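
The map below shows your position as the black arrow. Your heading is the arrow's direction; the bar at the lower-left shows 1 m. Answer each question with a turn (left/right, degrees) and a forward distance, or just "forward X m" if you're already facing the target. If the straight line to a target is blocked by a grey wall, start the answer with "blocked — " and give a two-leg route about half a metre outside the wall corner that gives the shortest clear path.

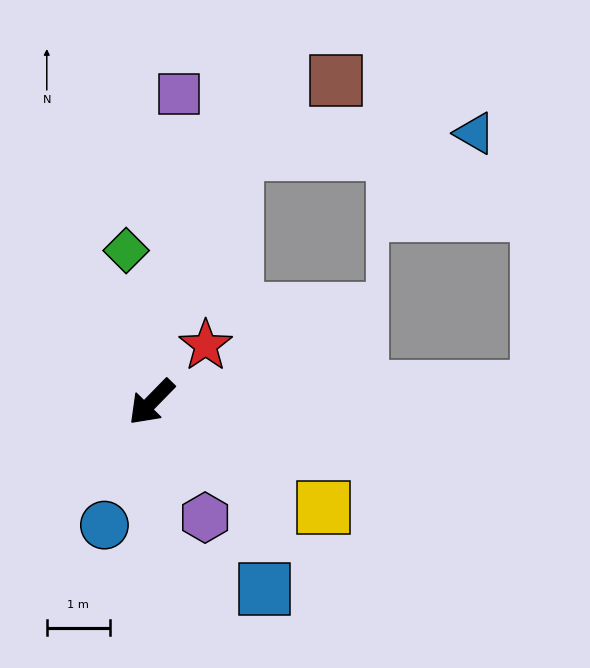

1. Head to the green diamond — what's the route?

turn right 126°, forward 2.4 m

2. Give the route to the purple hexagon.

turn left 69°, forward 2.0 m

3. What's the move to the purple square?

turn right 141°, forward 4.9 m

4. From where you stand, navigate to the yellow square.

turn left 103°, forward 3.2 m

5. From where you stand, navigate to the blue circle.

turn left 23°, forward 2.1 m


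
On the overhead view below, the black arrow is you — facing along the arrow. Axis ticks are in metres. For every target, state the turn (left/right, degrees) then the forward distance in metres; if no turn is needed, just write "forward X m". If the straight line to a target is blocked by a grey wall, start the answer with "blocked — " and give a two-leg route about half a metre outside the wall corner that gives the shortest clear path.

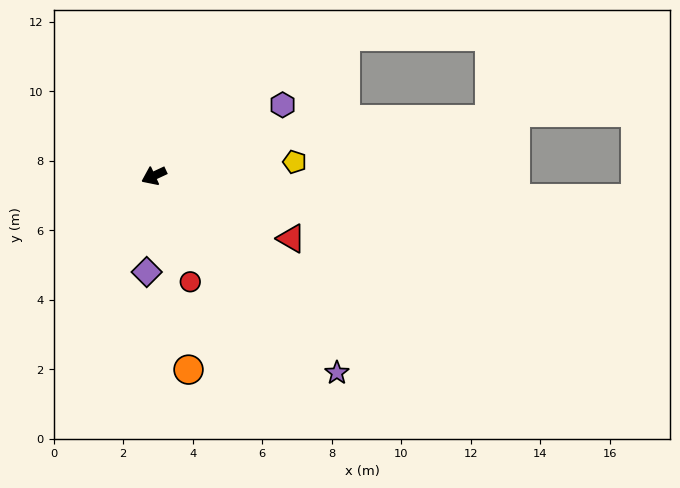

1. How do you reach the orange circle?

turn left 75°, forward 5.7 m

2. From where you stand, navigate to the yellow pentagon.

turn left 161°, forward 4.1 m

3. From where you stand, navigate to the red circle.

turn left 84°, forward 3.2 m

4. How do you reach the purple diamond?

turn left 61°, forward 2.8 m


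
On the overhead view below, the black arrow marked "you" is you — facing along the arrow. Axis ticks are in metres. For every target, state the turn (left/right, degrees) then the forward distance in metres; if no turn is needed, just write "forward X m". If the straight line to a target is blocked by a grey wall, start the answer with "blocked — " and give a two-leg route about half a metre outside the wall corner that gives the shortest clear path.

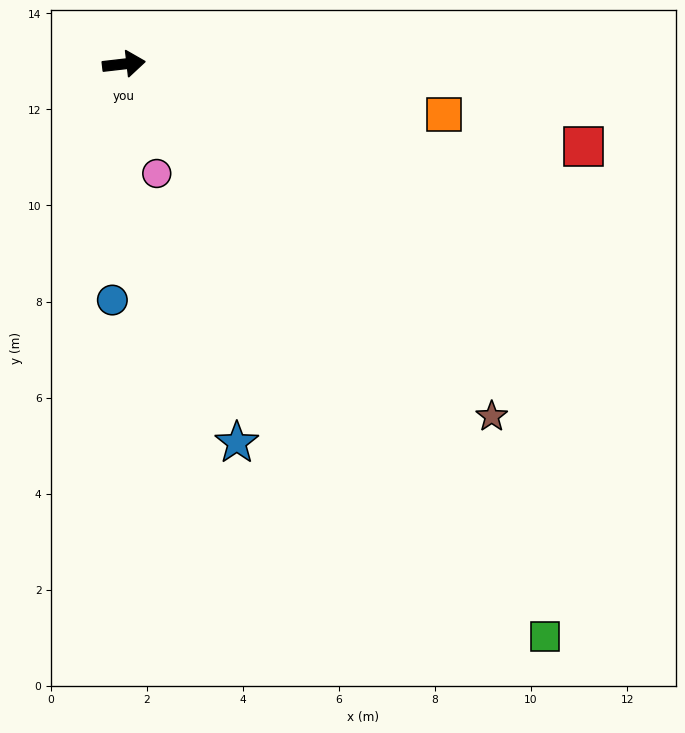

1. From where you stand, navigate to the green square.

turn right 60°, forward 14.8 m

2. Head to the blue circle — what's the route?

turn right 99°, forward 4.9 m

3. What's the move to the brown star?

turn right 50°, forward 10.6 m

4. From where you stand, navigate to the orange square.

turn right 16°, forward 6.7 m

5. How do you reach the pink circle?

turn right 80°, forward 2.4 m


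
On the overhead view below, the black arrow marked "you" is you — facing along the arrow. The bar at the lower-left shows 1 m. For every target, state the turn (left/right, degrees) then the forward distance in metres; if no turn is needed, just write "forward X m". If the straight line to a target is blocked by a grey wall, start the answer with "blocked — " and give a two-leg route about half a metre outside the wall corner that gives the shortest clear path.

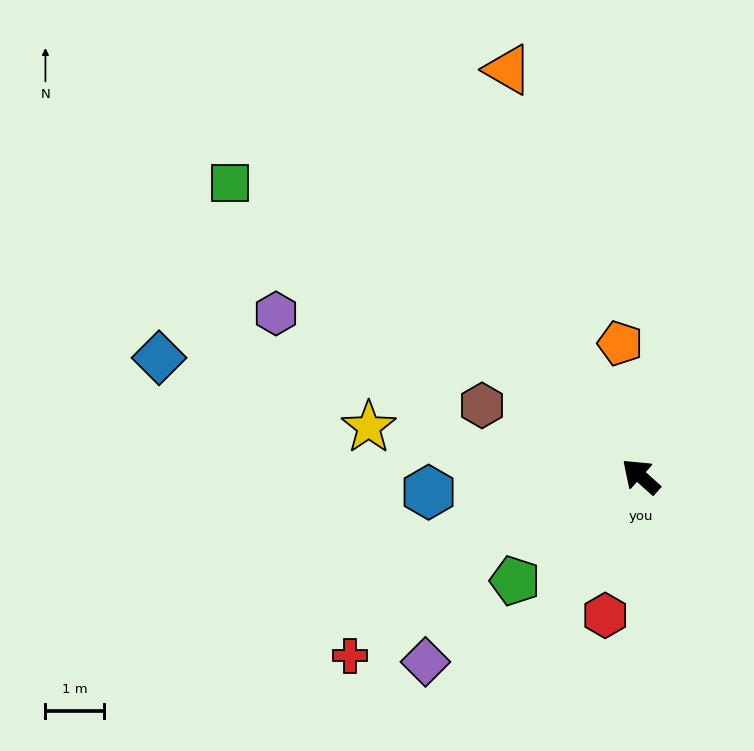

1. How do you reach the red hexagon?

turn left 118°, forward 2.5 m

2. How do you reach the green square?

turn left 6°, forward 8.7 m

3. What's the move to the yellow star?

turn left 32°, forward 4.8 m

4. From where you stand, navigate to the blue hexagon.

turn left 46°, forward 3.7 m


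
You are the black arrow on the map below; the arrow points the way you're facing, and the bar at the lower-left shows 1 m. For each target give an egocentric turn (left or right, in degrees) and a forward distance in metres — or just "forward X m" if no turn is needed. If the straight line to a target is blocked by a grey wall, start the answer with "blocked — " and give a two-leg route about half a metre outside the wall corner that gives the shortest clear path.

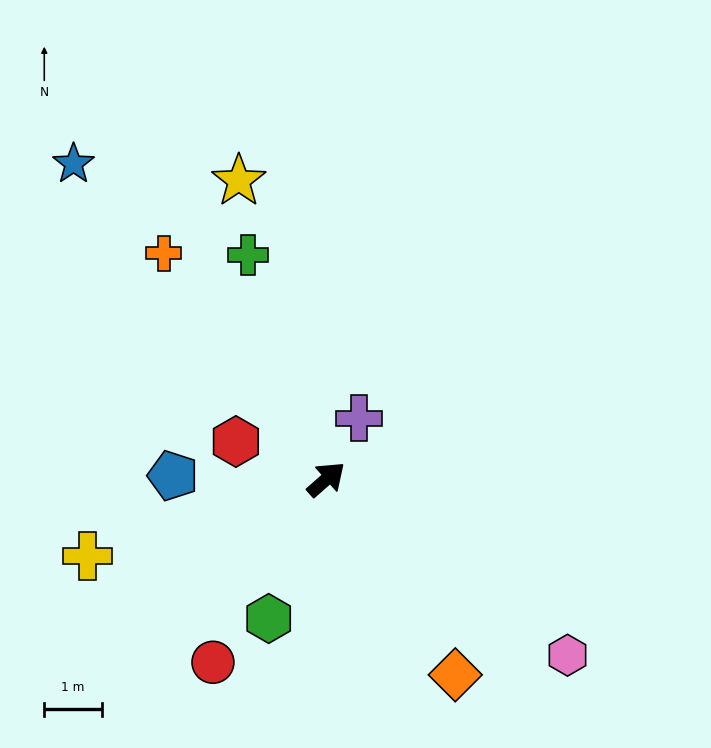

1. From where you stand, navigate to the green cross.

turn left 68°, forward 4.1 m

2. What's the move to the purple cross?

turn left 20°, forward 1.2 m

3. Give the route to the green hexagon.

turn right 154°, forward 2.6 m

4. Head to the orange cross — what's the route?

turn left 84°, forward 4.8 m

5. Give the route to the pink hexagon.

turn right 78°, forward 5.2 m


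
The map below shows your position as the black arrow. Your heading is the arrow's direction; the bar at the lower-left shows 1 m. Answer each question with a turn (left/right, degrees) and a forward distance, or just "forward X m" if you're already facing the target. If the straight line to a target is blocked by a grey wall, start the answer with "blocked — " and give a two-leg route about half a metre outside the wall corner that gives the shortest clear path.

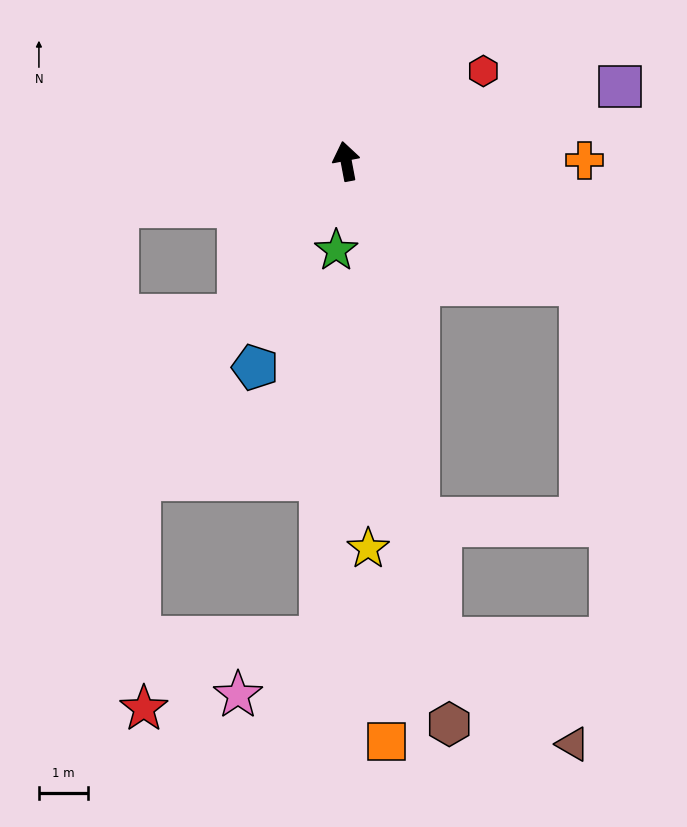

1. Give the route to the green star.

turn left 163°, forward 1.8 m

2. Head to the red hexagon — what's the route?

turn right 67°, forward 3.3 m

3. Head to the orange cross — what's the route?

turn right 100°, forward 4.8 m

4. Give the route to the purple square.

turn right 85°, forward 5.8 m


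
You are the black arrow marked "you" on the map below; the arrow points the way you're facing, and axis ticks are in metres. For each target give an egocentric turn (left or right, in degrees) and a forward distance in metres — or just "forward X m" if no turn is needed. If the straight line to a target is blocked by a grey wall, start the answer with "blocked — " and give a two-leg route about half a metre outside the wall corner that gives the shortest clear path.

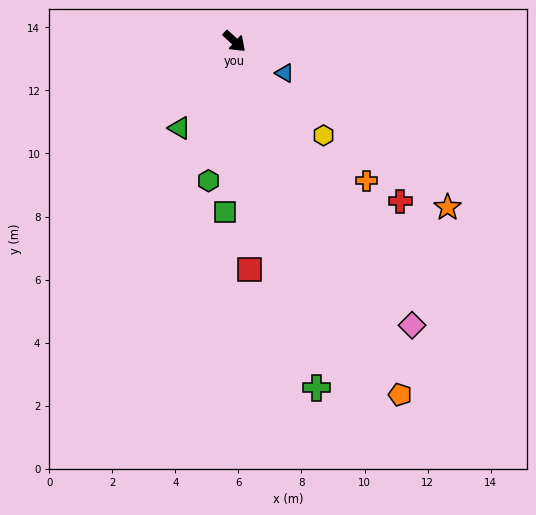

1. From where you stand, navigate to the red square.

turn right 44°, forward 7.3 m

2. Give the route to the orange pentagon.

turn right 22°, forward 12.4 m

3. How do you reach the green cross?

turn right 34°, forward 11.3 m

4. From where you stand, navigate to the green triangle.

turn right 80°, forward 3.3 m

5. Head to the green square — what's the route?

turn right 50°, forward 5.4 m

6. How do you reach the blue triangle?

turn left 10°, forward 1.9 m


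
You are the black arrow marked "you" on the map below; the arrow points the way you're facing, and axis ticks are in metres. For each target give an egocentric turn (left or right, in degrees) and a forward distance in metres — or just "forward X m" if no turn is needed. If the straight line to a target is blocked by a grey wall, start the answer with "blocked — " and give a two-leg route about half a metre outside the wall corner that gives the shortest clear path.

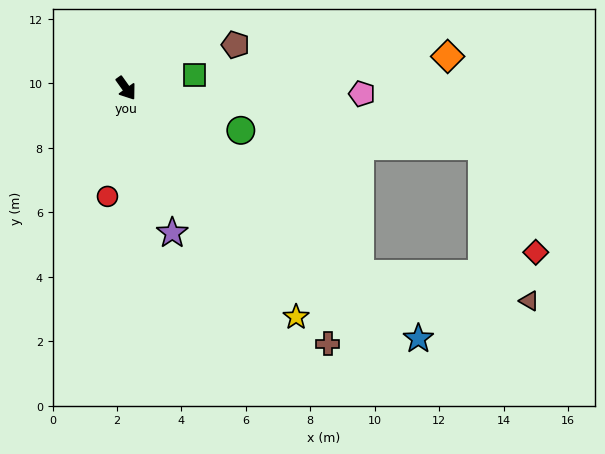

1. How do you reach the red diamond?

blocked — turn left 45°, forward 11.2 m, then turn right 54°, forward 3.7 m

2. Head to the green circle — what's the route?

turn left 34°, forward 3.8 m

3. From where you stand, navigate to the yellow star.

forward 8.8 m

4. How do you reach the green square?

turn left 66°, forward 2.2 m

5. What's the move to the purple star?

turn right 18°, forward 4.7 m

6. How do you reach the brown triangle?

blocked — turn left 16°, forward 9.3 m, then turn left 29°, forward 5.3 m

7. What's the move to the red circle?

turn right 45°, forward 3.4 m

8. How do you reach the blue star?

turn left 14°, forward 11.9 m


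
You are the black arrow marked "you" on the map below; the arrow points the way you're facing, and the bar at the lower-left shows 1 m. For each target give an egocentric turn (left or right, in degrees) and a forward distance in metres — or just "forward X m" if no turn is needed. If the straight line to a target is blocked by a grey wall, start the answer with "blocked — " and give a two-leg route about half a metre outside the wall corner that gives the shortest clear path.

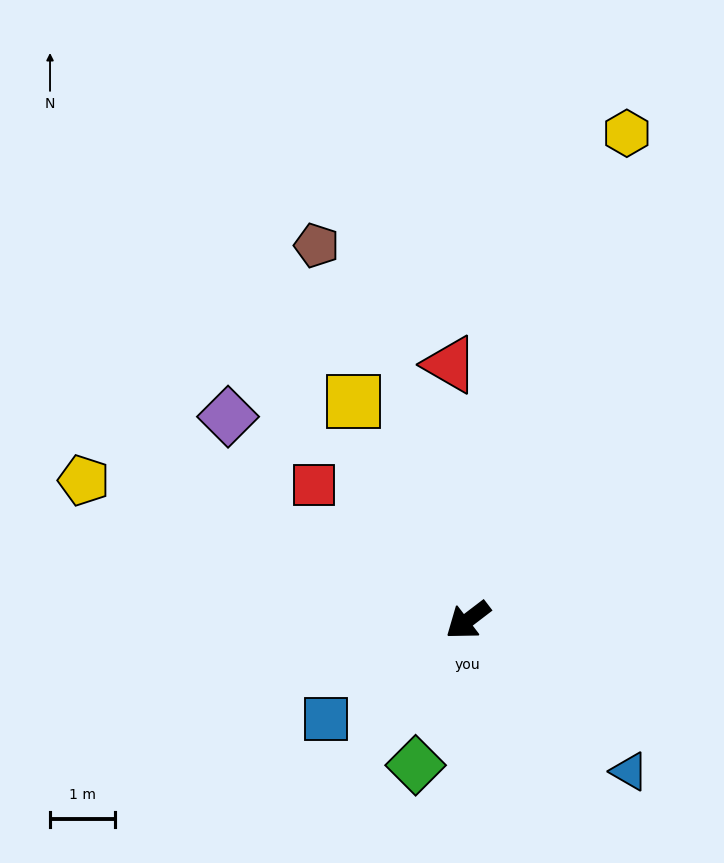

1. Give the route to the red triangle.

turn right 123°, forward 4.0 m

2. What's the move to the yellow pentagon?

turn right 57°, forward 6.3 m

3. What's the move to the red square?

turn right 79°, forward 3.2 m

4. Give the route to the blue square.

turn right 2°, forward 2.7 m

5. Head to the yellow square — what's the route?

turn right 100°, forward 3.8 m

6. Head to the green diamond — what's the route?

turn left 33°, forward 2.4 m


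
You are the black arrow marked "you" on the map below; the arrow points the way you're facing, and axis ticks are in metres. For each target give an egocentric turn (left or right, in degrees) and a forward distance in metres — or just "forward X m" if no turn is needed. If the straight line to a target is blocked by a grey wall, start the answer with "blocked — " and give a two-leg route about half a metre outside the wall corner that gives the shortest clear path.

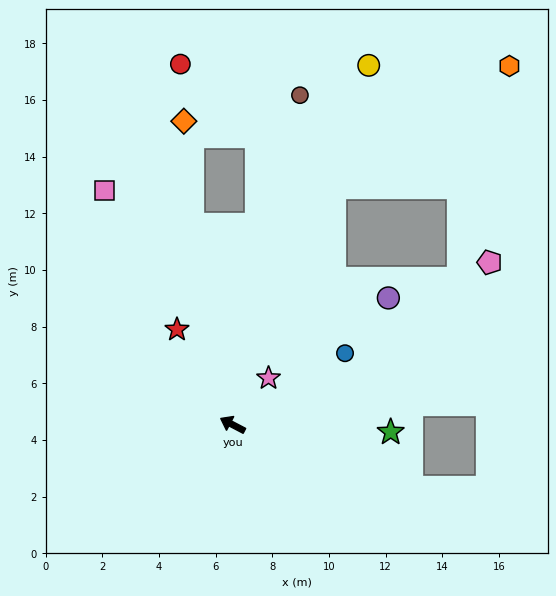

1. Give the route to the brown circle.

turn right 74°, forward 11.9 m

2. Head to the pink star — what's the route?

turn right 100°, forward 2.1 m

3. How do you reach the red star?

turn right 32°, forward 3.9 m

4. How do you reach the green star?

turn right 155°, forward 5.6 m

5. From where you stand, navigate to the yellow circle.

turn right 83°, forward 13.6 m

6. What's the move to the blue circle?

turn right 120°, forward 4.7 m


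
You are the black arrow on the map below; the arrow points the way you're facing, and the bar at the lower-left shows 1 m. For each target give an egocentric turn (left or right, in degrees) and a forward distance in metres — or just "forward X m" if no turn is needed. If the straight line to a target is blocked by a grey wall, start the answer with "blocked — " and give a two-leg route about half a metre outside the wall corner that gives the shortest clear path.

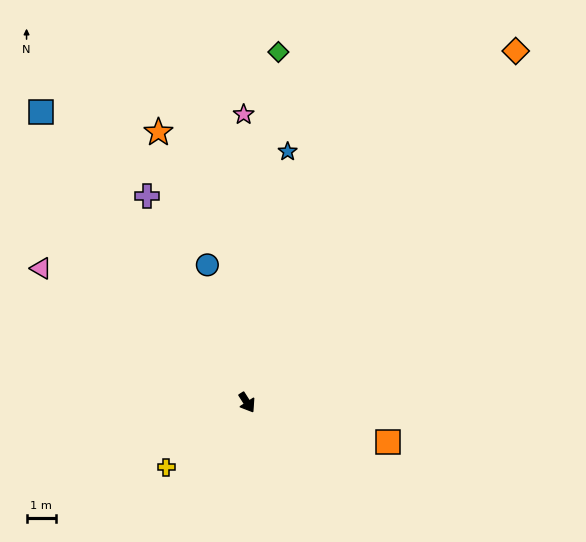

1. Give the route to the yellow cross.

turn right 84°, forward 3.5 m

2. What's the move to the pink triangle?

turn right 156°, forward 8.4 m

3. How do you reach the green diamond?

turn left 142°, forward 12.1 m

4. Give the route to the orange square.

turn left 42°, forward 5.0 m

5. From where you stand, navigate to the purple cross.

turn left 173°, forward 7.9 m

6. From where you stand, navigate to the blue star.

turn left 138°, forward 8.7 m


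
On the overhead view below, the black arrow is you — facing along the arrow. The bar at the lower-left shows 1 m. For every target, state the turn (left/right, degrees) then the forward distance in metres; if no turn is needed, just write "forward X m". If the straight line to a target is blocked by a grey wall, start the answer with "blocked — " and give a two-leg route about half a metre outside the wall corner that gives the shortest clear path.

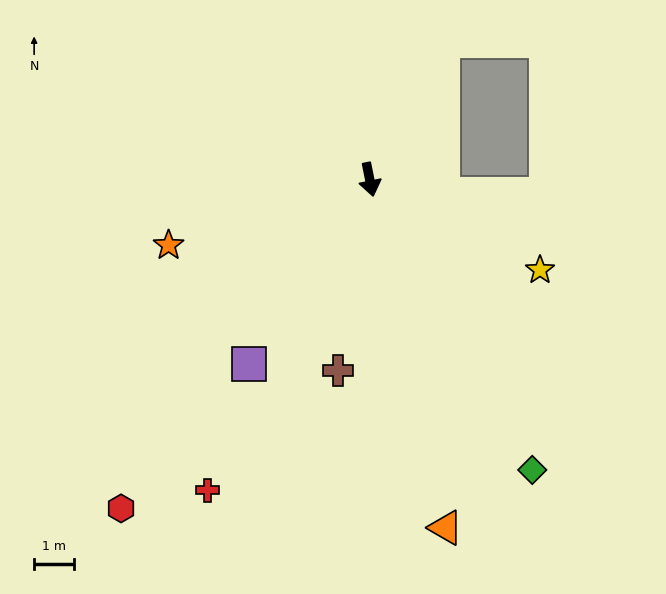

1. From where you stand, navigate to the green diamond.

turn left 18°, forward 8.3 m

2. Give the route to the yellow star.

turn left 51°, forward 4.8 m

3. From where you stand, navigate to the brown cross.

turn right 21°, forward 4.8 m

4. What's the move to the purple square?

turn right 45°, forward 5.5 m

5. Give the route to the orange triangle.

forward 8.8 m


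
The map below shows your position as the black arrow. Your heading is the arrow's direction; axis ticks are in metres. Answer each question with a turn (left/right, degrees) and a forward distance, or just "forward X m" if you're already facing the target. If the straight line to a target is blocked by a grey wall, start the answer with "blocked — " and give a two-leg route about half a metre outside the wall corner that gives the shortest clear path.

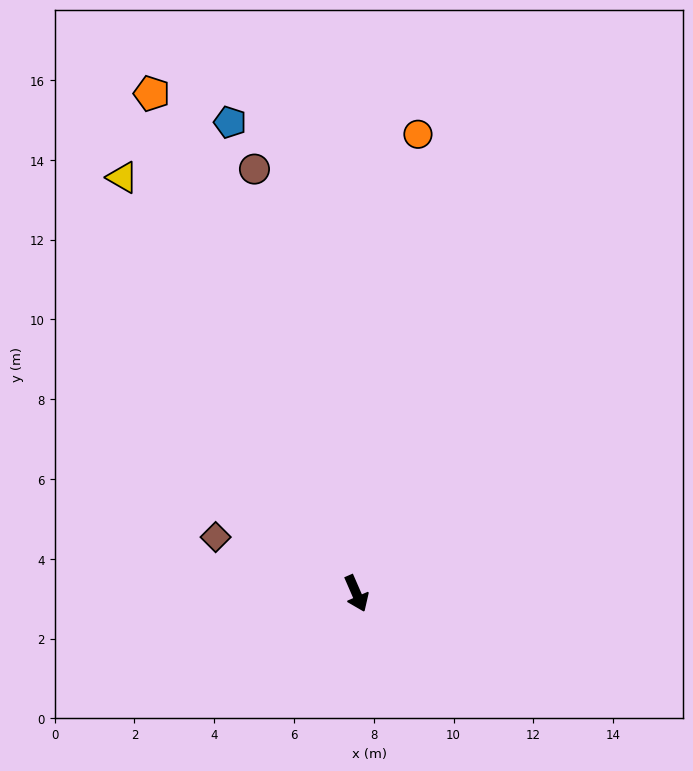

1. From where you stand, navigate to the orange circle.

turn left 149°, forward 11.6 m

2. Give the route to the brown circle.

turn left 170°, forward 10.9 m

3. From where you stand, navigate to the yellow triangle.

turn right 174°, forward 12.0 m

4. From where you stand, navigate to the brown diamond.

turn right 135°, forward 3.8 m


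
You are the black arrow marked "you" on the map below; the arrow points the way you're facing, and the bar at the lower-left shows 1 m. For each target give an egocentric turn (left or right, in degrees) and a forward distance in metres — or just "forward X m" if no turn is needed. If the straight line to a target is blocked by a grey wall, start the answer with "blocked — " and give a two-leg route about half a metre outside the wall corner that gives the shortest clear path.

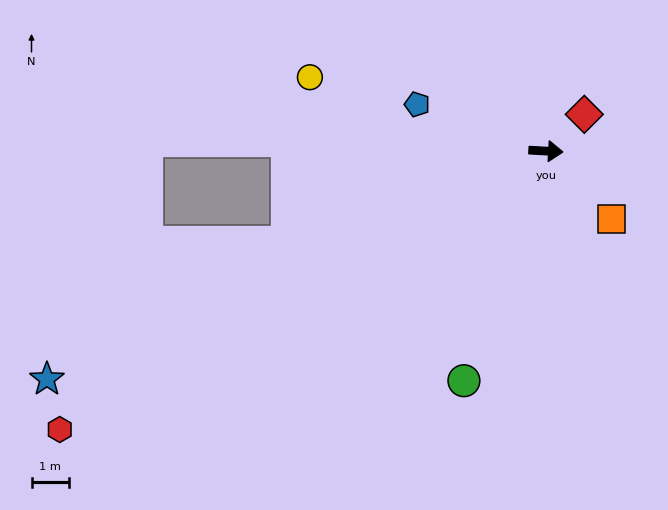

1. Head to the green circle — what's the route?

turn right 107°, forward 6.5 m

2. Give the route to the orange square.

turn right 43°, forward 2.5 m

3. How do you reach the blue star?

turn right 152°, forward 14.7 m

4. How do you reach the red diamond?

turn left 47°, forward 1.4 m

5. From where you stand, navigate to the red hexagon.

turn right 147°, forward 15.0 m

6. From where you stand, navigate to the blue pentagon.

turn left 163°, forward 3.7 m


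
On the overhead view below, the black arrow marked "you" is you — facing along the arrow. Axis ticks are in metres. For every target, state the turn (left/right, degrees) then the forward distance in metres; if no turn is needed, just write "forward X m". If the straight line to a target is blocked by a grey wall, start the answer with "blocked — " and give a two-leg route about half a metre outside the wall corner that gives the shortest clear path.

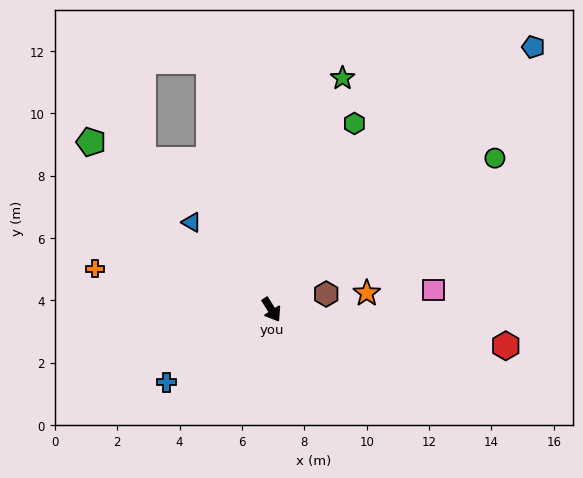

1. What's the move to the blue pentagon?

turn left 103°, forward 11.9 m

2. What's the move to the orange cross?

turn right 135°, forward 5.8 m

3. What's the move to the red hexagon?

turn left 49°, forward 7.6 m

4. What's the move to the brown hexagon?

turn left 74°, forward 1.8 m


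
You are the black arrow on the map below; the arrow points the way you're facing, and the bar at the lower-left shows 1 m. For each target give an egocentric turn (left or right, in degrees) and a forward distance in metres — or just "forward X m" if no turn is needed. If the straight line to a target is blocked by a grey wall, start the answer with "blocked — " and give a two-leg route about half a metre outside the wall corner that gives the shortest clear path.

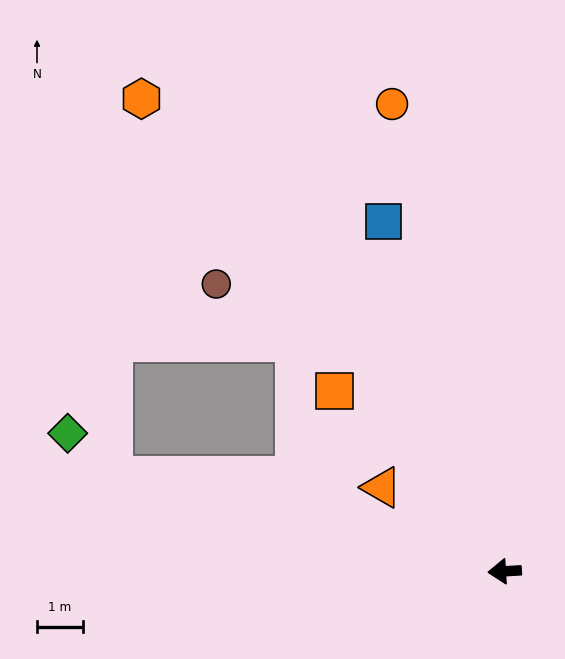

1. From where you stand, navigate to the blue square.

turn right 74°, forward 8.1 m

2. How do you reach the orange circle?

turn right 80°, forward 10.5 m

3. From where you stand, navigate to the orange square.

turn right 50°, forward 5.4 m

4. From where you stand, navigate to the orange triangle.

turn right 38°, forward 3.3 m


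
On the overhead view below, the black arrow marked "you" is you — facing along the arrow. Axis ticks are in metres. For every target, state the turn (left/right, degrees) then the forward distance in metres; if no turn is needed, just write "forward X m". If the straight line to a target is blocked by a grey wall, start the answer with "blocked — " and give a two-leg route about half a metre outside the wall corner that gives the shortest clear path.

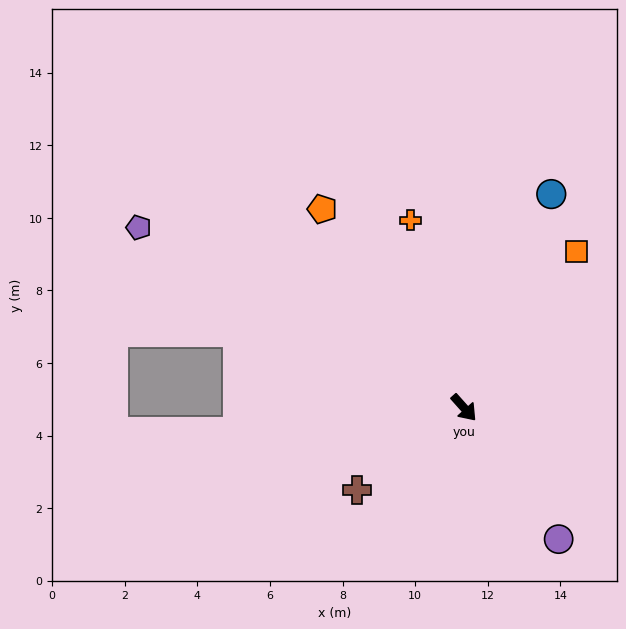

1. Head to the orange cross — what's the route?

turn left 154°, forward 5.4 m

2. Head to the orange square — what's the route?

turn left 102°, forward 5.3 m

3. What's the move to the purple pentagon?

turn right 161°, forward 10.2 m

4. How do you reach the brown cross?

turn right 94°, forward 3.7 m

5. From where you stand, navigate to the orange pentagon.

turn left 174°, forward 6.7 m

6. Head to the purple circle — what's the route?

turn right 6°, forward 4.5 m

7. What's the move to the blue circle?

turn left 116°, forward 6.4 m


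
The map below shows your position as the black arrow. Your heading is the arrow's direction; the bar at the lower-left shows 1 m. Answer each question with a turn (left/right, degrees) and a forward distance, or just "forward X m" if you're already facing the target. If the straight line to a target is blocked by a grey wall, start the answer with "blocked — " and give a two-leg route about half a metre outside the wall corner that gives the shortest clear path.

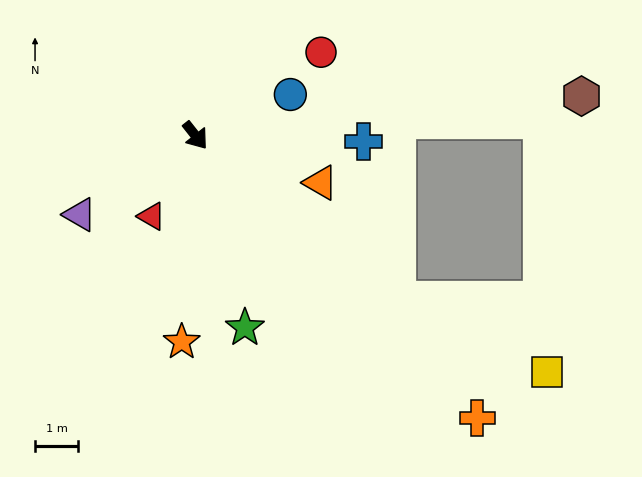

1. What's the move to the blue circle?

turn left 75°, forward 2.4 m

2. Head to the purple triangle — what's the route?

turn right 94°, forward 3.2 m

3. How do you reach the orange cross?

turn left 7°, forward 9.2 m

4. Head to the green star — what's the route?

turn right 24°, forward 4.6 m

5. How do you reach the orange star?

turn right 42°, forward 4.8 m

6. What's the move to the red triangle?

turn right 67°, forward 2.1 m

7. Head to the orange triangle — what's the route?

turn left 31°, forward 3.1 m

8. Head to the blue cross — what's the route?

turn left 50°, forward 3.9 m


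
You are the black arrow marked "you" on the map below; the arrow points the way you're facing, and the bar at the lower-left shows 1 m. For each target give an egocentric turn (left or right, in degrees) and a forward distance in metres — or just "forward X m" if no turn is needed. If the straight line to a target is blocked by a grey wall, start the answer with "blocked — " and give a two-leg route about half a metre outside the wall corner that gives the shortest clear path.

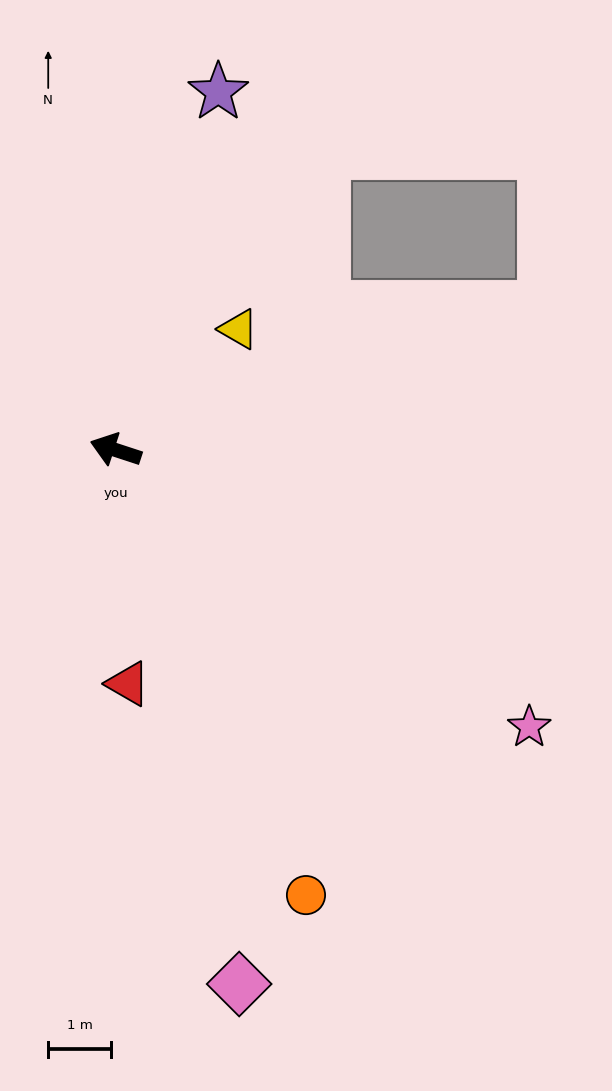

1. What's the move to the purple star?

turn right 88°, forward 6.0 m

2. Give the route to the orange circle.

turn left 131°, forward 7.7 m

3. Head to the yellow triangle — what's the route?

turn right 117°, forward 2.8 m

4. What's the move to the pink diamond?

turn left 121°, forward 8.8 m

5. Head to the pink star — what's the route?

turn left 164°, forward 8.0 m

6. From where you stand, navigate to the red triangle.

turn left 111°, forward 3.7 m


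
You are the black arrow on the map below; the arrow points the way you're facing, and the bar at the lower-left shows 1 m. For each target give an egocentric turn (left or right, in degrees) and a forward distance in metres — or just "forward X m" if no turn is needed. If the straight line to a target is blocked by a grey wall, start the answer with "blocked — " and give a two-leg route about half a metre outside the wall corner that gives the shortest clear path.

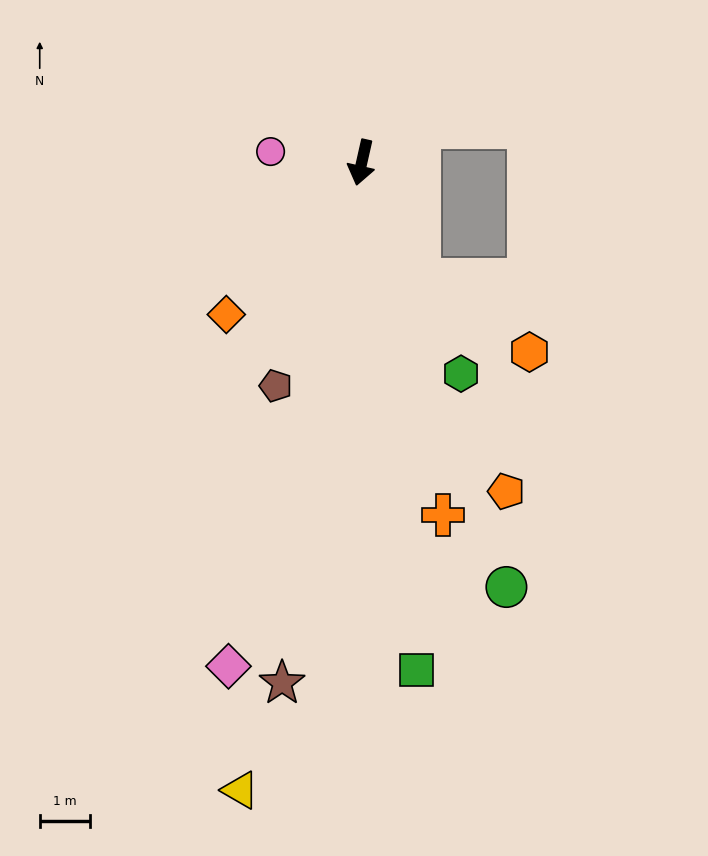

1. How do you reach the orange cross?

turn left 26°, forward 7.3 m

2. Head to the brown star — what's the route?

turn left 4°, forward 10.6 m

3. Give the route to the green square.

turn left 19°, forward 10.3 m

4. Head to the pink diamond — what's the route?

turn right 2°, forward 10.5 m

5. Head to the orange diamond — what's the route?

turn right 29°, forward 4.1 m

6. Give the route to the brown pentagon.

turn right 8°, forward 4.8 m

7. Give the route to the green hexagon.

turn left 38°, forward 4.7 m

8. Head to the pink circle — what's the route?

turn right 84°, forward 1.8 m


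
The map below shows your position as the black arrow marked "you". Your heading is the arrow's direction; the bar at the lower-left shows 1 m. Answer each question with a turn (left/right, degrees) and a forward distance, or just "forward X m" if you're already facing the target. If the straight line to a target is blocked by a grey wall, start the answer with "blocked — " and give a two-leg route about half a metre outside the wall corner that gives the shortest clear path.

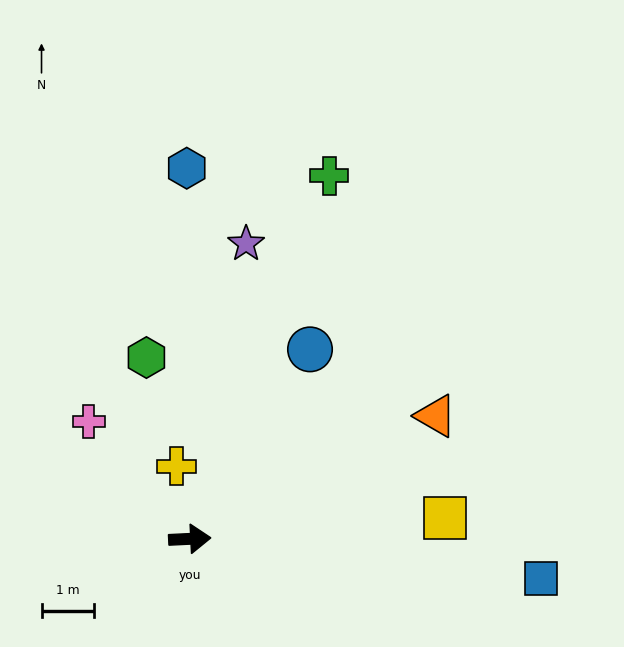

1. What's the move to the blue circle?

turn left 55°, forward 4.2 m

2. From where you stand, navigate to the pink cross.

turn left 128°, forward 2.9 m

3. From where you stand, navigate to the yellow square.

forward 4.8 m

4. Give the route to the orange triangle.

turn left 24°, forward 5.2 m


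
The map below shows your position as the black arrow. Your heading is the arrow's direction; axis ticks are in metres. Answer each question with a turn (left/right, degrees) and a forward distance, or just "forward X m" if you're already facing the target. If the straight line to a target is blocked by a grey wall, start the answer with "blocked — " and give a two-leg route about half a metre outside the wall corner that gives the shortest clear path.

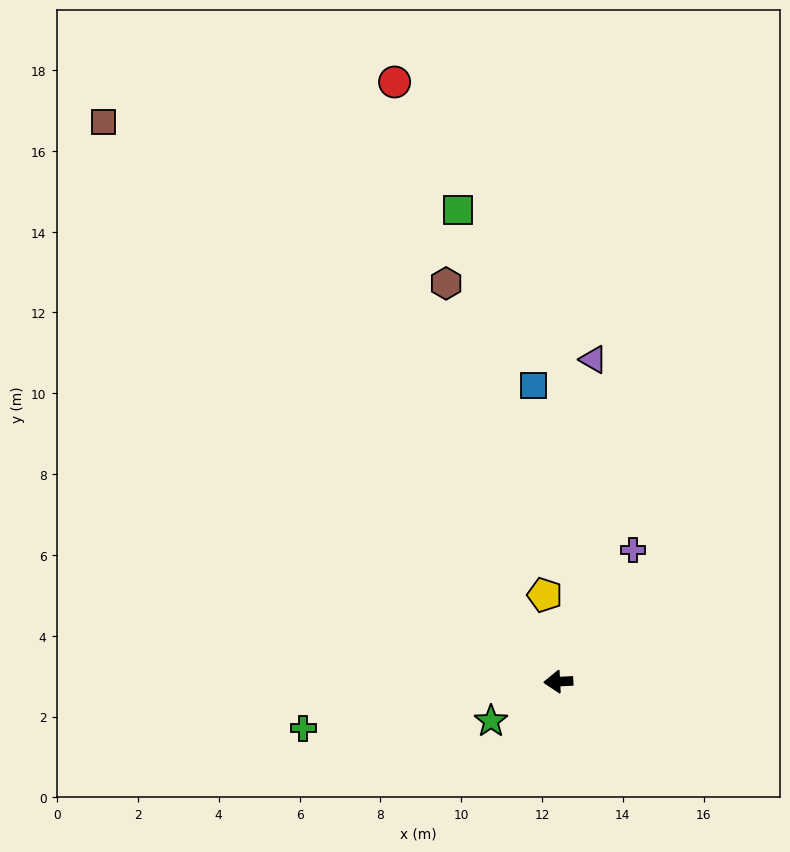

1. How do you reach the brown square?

turn right 54°, forward 17.8 m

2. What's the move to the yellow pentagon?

turn right 84°, forward 2.2 m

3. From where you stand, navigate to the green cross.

turn left 7°, forward 6.4 m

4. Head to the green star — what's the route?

turn left 27°, forward 1.9 m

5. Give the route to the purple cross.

turn right 122°, forward 3.7 m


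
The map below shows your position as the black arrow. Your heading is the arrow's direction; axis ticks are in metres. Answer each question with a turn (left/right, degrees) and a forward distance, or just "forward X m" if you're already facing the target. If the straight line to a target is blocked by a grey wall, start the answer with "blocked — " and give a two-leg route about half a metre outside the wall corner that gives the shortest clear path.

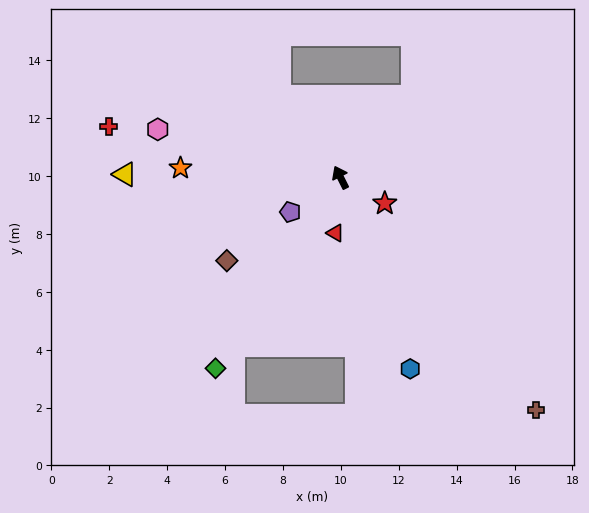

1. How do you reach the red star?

turn right 147°, forward 1.8 m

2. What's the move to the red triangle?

turn left 148°, forward 1.9 m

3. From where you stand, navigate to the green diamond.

turn left 120°, forward 7.9 m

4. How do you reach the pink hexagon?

turn left 49°, forward 6.5 m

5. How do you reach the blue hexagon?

turn left 173°, forward 7.0 m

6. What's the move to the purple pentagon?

turn left 98°, forward 2.1 m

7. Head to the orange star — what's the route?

turn left 60°, forward 5.5 m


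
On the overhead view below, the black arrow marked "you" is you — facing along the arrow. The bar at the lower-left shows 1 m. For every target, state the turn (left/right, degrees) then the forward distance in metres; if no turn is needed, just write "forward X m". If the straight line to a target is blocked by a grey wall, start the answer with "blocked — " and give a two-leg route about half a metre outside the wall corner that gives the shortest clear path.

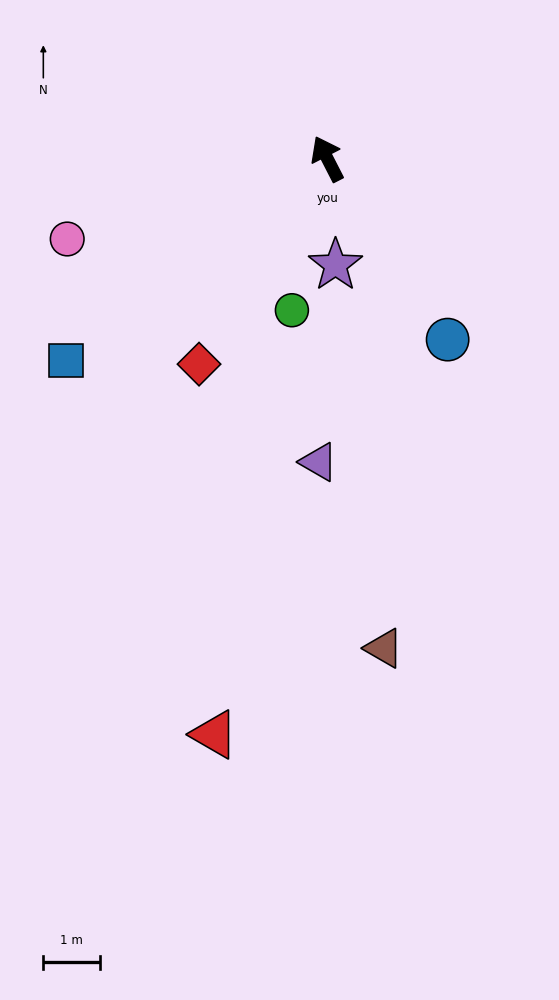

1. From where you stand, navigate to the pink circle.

turn left 80°, forward 4.8 m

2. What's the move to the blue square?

turn left 100°, forward 5.9 m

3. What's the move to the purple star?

turn left 157°, forward 1.9 m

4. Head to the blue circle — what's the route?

turn right 174°, forward 3.9 m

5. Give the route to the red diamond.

turn left 121°, forward 4.3 m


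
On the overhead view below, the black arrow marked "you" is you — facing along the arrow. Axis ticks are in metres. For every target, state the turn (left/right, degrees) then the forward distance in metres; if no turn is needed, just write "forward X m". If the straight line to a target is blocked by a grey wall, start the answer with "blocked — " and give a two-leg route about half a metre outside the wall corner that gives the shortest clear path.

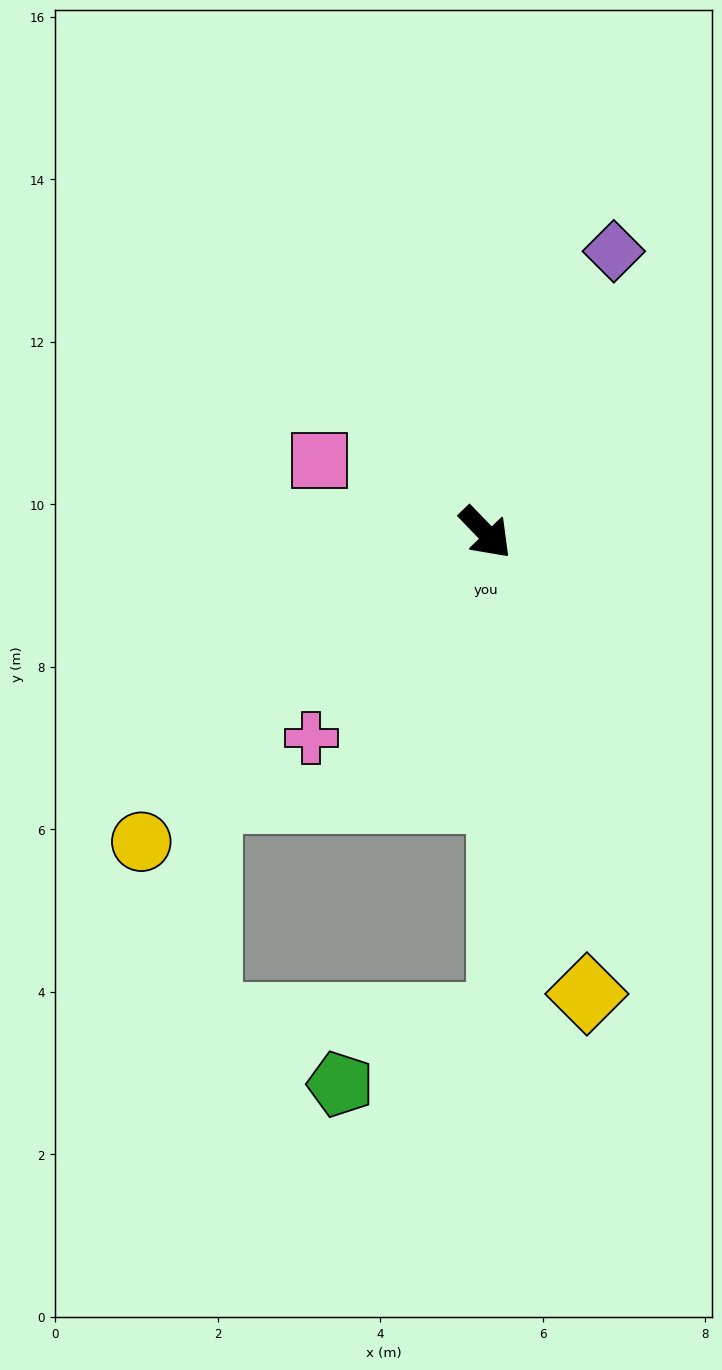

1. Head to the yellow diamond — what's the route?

turn right 32°, forward 5.8 m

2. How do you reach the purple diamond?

turn left 111°, forward 3.8 m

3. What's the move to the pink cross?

turn right 84°, forward 3.3 m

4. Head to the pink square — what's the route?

turn right 158°, forward 2.2 m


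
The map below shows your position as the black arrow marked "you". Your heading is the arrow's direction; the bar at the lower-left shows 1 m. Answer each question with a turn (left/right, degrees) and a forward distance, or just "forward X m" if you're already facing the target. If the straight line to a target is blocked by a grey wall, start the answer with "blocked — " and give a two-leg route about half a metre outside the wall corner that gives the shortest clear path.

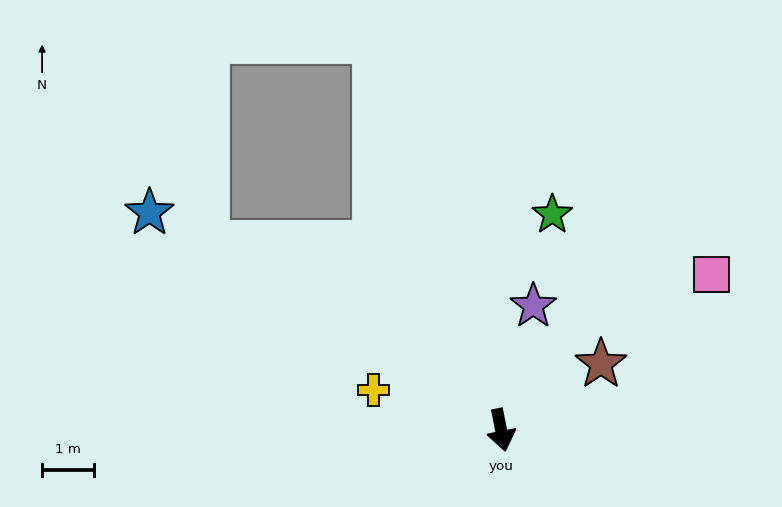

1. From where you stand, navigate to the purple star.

turn left 154°, forward 2.5 m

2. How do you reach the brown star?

turn left 112°, forward 2.3 m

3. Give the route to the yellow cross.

turn right 119°, forward 2.6 m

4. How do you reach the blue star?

turn right 133°, forward 7.9 m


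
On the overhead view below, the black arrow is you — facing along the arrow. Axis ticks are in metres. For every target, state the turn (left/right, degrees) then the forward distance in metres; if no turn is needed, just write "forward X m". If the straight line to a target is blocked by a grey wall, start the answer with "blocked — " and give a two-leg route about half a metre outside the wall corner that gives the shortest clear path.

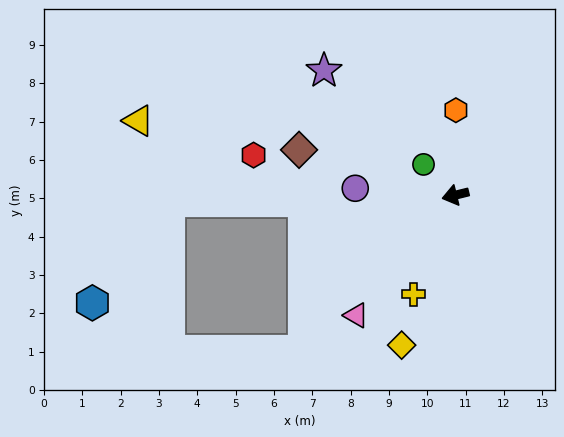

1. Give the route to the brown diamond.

turn right 30°, forward 4.2 m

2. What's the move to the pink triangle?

turn left 37°, forward 4.1 m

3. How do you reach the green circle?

turn right 58°, forward 1.2 m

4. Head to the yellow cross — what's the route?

turn left 53°, forward 2.8 m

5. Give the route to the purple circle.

turn right 18°, forward 2.6 m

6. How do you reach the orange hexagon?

turn right 104°, forward 2.2 m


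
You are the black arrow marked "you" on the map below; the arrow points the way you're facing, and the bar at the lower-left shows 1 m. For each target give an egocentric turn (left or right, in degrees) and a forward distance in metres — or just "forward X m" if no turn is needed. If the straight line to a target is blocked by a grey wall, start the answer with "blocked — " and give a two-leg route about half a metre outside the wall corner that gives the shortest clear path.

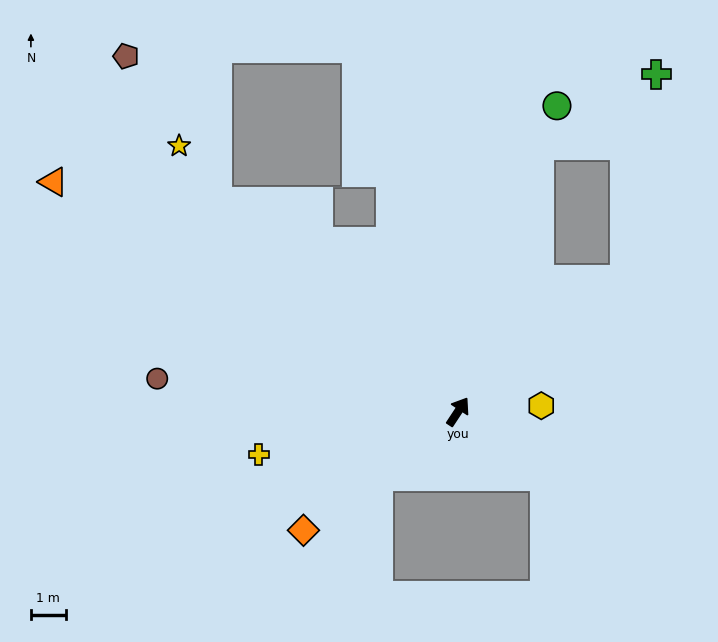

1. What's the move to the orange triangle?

turn left 94°, forward 13.3 m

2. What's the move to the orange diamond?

turn left 161°, forward 5.6 m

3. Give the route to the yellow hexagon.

turn right 53°, forward 2.4 m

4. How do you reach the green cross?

blocked — turn left 16°, forward 7.9 m, then turn right 41°, forward 3.9 m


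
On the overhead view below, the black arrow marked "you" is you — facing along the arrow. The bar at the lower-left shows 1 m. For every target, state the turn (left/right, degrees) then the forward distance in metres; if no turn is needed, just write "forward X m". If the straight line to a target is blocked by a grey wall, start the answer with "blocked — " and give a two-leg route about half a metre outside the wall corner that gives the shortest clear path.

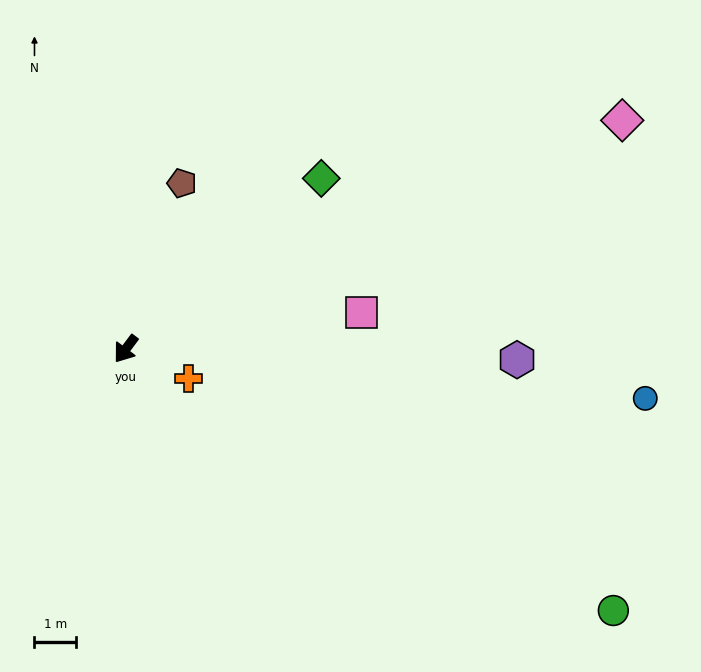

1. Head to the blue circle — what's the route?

turn left 121°, forward 12.6 m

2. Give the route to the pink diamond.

turn left 152°, forward 13.2 m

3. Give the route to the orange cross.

turn left 101°, forward 1.7 m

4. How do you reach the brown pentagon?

turn right 162°, forward 4.2 m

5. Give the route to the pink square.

turn left 136°, forward 5.8 m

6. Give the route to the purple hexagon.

turn left 125°, forward 9.5 m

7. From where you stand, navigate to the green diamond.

turn left 168°, forward 6.3 m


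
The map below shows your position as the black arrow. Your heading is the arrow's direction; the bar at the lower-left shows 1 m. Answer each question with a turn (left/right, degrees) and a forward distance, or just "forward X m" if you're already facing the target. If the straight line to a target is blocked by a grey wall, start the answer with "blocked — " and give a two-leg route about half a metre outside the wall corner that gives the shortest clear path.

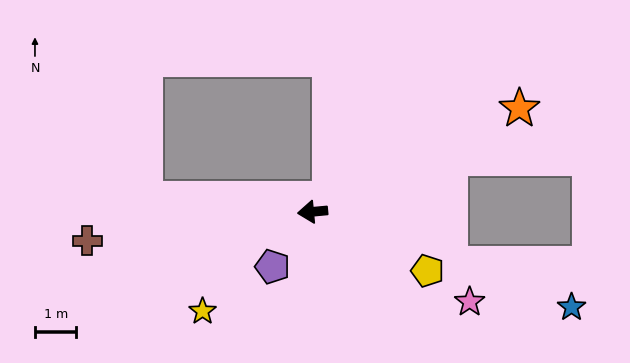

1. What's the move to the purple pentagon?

turn left 49°, forward 1.6 m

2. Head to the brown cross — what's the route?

turn left 2°, forward 5.5 m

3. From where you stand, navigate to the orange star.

turn right 159°, forward 5.6 m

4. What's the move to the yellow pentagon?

turn left 147°, forward 3.1 m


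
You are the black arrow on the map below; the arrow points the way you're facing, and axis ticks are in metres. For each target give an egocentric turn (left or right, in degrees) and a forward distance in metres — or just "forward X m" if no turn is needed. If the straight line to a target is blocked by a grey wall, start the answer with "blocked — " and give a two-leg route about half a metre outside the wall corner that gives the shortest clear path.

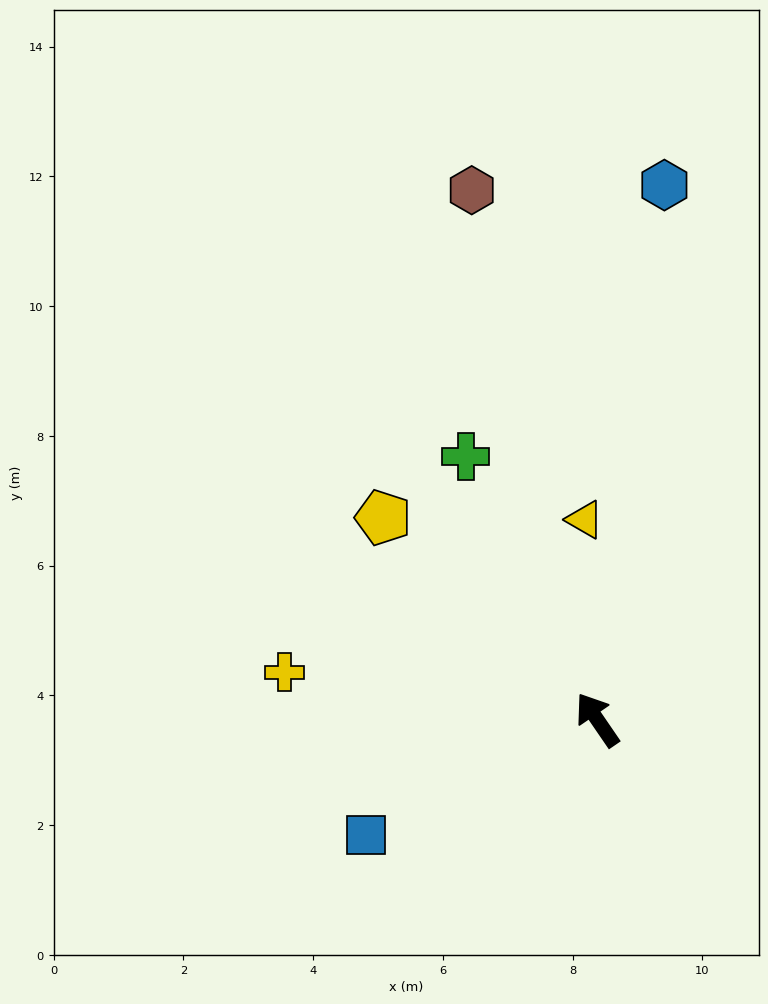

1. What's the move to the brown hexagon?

turn right 21°, forward 8.4 m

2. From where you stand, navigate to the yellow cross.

turn left 47°, forward 4.9 m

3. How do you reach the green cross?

turn right 8°, forward 4.5 m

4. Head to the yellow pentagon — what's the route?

turn left 12°, forward 4.5 m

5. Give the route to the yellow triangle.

turn right 31°, forward 3.1 m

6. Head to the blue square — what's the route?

turn left 82°, forward 4.0 m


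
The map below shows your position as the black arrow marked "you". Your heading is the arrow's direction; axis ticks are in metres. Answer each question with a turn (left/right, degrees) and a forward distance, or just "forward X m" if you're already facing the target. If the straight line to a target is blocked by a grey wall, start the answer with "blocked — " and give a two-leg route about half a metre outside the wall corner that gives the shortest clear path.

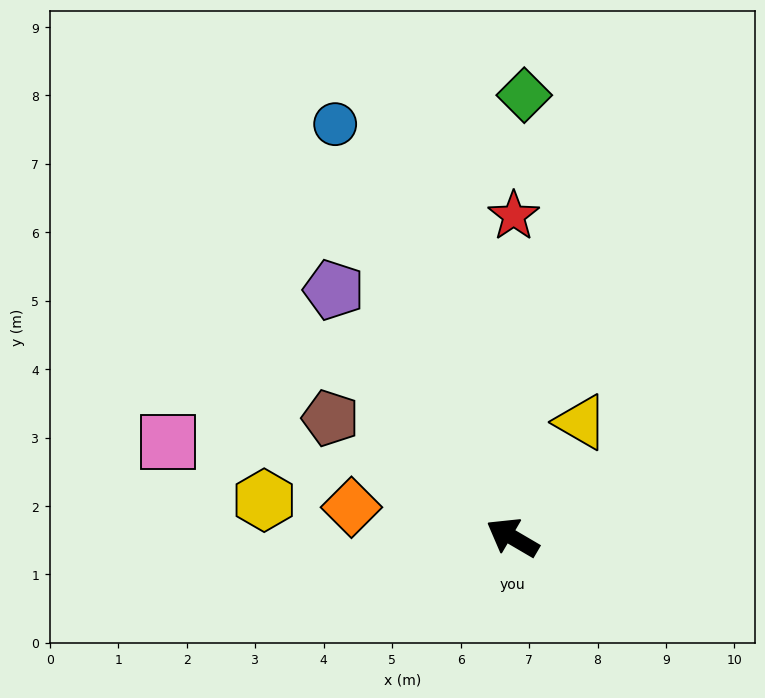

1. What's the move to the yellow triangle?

turn right 90°, forward 2.0 m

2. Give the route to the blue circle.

turn right 36°, forward 6.6 m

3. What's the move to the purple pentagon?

turn right 24°, forward 4.5 m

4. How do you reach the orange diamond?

turn left 20°, forward 2.4 m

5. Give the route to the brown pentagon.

turn right 3°, forward 3.2 m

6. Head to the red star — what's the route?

turn right 60°, forward 4.7 m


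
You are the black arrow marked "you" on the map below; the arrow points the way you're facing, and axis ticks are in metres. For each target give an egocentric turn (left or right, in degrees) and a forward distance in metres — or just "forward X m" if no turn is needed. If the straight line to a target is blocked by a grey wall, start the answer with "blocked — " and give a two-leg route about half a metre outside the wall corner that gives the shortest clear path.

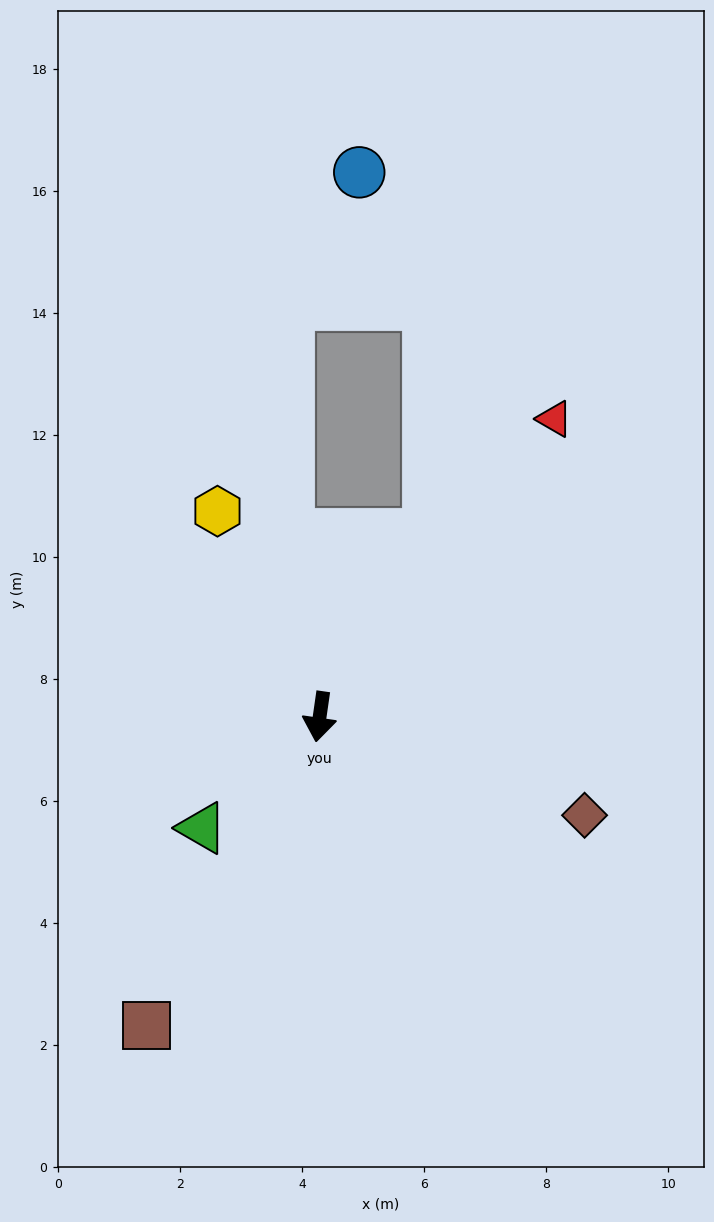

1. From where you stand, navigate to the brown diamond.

turn left 78°, forward 4.6 m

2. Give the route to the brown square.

turn right 21°, forward 5.8 m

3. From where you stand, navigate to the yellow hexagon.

turn right 145°, forward 3.8 m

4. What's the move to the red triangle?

turn left 150°, forward 6.2 m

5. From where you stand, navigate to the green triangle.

turn right 38°, forward 2.7 m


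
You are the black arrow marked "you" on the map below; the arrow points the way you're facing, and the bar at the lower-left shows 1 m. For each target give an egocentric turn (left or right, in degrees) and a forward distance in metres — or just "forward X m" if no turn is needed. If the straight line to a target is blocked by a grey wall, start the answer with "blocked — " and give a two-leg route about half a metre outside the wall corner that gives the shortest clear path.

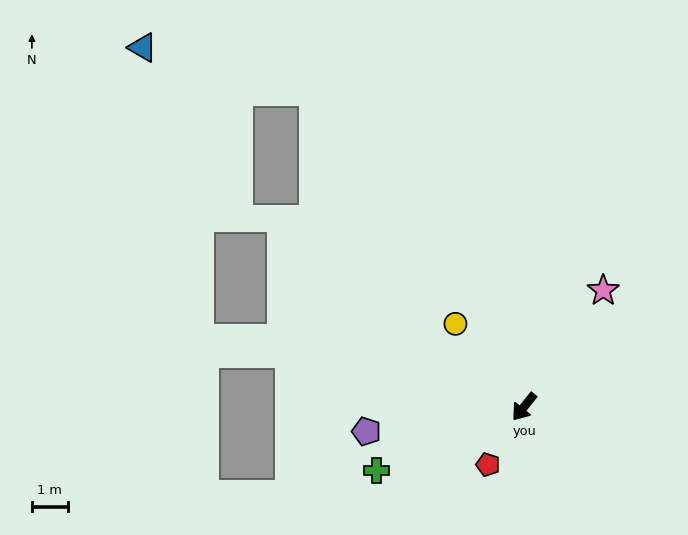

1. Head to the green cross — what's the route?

turn right 28°, forward 4.5 m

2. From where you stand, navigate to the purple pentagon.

turn right 43°, forward 4.4 m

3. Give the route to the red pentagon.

turn left 7°, forward 1.9 m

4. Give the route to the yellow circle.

turn right 102°, forward 3.0 m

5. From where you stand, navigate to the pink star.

turn right 176°, forward 3.9 m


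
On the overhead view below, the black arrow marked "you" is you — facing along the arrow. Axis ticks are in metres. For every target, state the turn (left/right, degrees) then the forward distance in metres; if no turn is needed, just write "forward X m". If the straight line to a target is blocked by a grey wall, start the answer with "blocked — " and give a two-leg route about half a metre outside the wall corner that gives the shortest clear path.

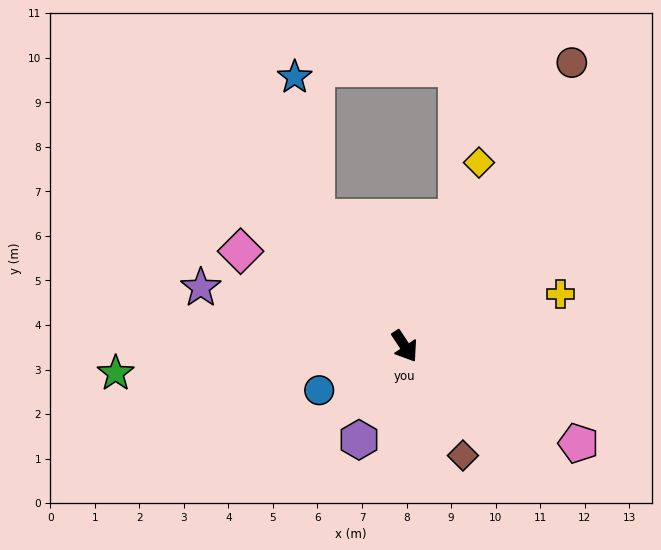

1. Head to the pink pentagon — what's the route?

turn left 27°, forward 4.5 m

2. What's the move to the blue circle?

turn right 96°, forward 2.2 m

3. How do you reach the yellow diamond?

turn left 125°, forward 4.4 m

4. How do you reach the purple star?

turn right 139°, forward 4.8 m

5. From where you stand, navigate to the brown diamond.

turn right 5°, forward 2.8 m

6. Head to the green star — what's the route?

turn right 118°, forward 6.5 m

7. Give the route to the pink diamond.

turn right 154°, forward 4.3 m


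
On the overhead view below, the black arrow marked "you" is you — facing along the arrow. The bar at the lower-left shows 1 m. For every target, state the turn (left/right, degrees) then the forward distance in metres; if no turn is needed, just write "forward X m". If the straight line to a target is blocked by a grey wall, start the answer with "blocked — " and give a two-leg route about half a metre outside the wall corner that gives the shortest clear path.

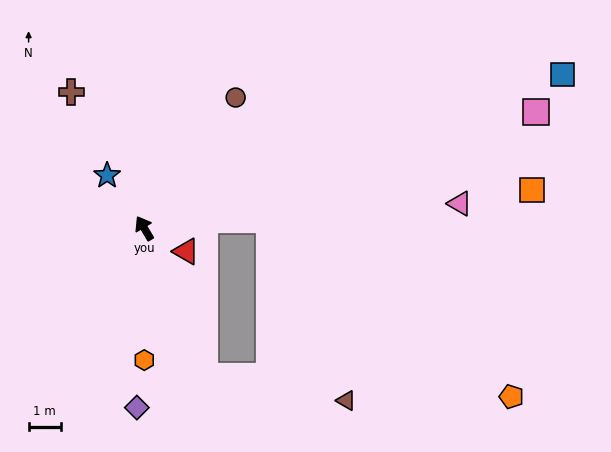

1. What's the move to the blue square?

turn right 101°, forward 13.9 m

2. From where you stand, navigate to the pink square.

turn right 104°, forward 12.8 m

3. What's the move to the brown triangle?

blocked — turn left 171°, forward 5.0 m, then turn left 59°, forward 4.5 m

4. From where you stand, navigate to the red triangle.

turn right 150°, forward 1.5 m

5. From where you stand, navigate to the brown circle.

turn right 66°, forward 5.0 m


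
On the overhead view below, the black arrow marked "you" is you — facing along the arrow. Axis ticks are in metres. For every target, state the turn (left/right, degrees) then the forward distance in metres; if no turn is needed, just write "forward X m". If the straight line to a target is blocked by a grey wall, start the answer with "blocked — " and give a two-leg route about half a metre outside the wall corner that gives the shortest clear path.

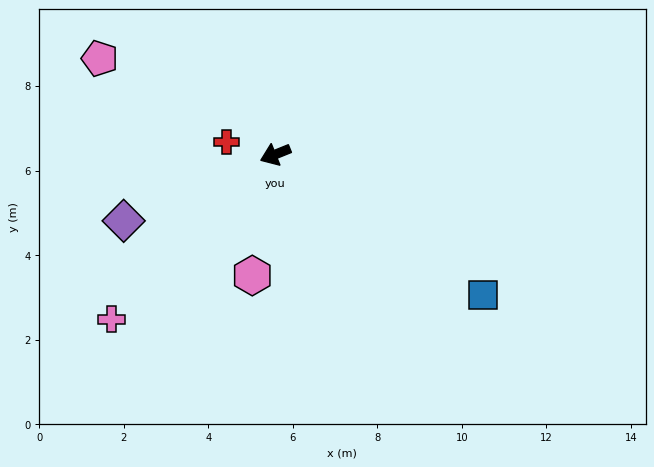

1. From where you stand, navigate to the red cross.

turn right 36°, forward 1.2 m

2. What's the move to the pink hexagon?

turn left 57°, forward 2.9 m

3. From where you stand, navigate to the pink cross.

turn left 23°, forward 5.5 m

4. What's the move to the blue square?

turn left 124°, forward 5.9 m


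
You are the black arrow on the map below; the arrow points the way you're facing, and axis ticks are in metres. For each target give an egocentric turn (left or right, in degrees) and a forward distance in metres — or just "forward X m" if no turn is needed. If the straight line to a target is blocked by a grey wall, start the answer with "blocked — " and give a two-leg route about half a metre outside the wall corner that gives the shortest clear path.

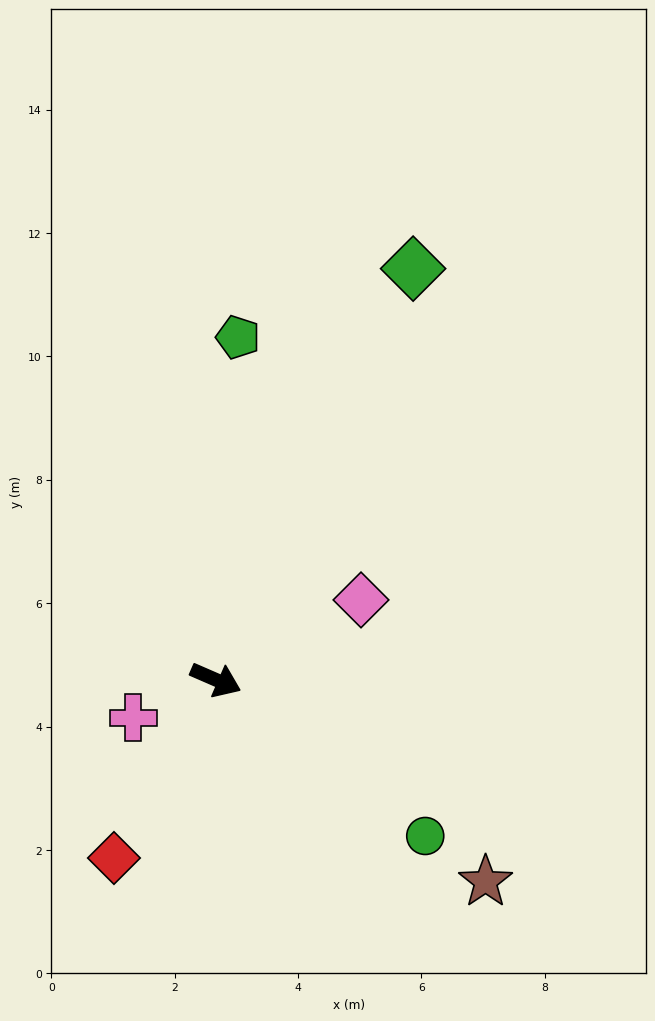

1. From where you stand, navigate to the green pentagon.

turn left 110°, forward 5.6 m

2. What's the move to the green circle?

turn right 13°, forward 4.2 m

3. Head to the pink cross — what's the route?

turn right 132°, forward 1.5 m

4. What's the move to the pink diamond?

turn left 52°, forward 2.7 m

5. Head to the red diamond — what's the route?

turn right 96°, forward 3.3 m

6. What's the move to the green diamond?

turn left 88°, forward 7.4 m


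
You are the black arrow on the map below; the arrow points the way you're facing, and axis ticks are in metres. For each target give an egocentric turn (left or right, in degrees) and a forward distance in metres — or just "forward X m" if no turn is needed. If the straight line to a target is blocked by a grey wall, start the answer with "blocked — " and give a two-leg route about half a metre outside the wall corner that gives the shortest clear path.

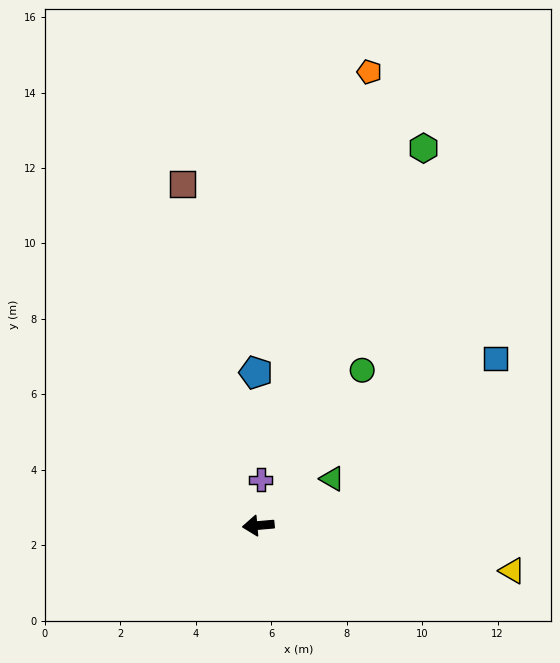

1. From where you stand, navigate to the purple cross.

turn right 98°, forward 1.2 m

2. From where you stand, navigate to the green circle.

turn right 129°, forward 5.0 m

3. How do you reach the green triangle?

turn right 153°, forward 2.3 m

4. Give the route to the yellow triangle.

turn left 165°, forward 6.8 m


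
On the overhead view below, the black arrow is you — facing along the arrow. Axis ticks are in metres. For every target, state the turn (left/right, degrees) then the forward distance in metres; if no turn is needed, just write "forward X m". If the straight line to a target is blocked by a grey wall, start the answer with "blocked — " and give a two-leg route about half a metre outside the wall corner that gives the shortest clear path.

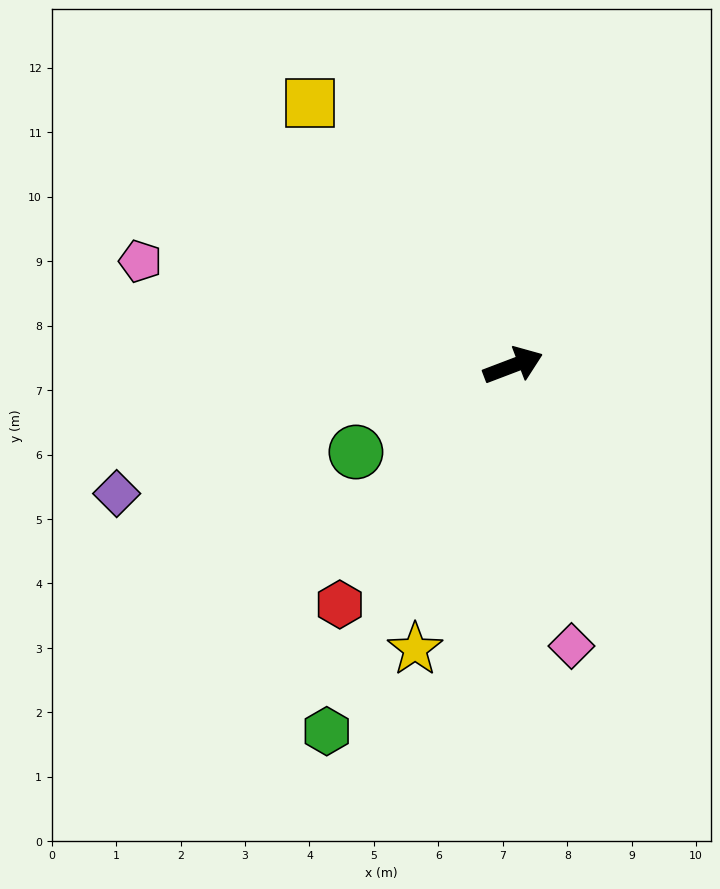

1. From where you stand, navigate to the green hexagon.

turn right 138°, forward 6.4 m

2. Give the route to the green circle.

turn right 172°, forward 2.8 m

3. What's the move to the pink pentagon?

turn left 144°, forward 6.0 m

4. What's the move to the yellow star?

turn right 130°, forward 4.7 m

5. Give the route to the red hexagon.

turn right 147°, forward 4.6 m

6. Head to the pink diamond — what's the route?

turn right 99°, forward 4.4 m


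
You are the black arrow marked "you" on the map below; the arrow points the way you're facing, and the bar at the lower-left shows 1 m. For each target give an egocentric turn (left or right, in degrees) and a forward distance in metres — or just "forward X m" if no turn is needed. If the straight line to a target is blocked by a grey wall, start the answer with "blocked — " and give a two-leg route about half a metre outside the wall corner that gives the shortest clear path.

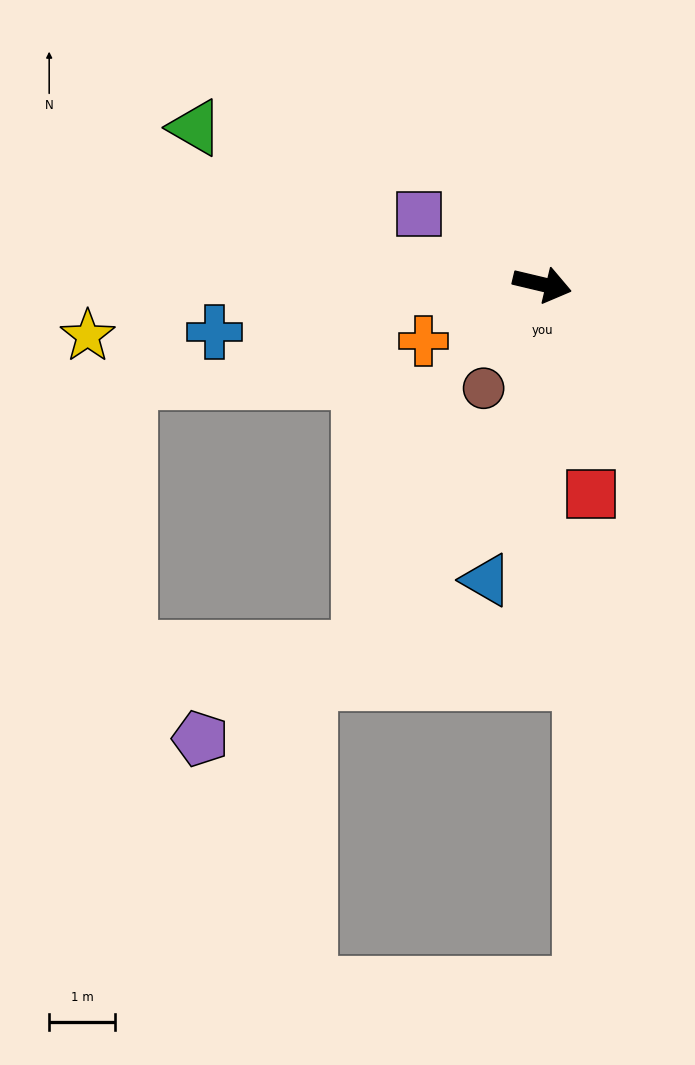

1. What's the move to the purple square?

turn left 164°, forward 2.1 m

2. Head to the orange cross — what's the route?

turn right 141°, forward 2.0 m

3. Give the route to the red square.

turn right 63°, forward 3.2 m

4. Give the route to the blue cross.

turn right 158°, forward 5.0 m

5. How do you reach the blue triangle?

turn right 87°, forward 4.5 m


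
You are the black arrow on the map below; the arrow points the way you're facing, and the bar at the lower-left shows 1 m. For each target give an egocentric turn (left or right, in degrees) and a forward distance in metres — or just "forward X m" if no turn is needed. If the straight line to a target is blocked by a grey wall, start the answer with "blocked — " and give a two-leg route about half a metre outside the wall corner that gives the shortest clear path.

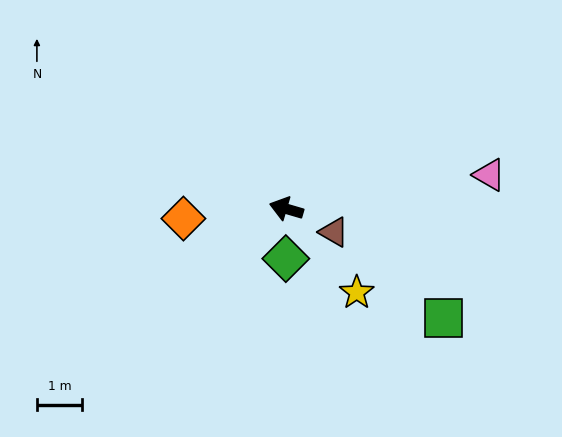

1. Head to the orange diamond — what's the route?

turn left 22°, forward 2.3 m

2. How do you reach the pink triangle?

turn right 154°, forward 4.6 m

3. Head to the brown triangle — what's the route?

turn left 170°, forward 1.2 m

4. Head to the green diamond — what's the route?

turn left 106°, forward 1.1 m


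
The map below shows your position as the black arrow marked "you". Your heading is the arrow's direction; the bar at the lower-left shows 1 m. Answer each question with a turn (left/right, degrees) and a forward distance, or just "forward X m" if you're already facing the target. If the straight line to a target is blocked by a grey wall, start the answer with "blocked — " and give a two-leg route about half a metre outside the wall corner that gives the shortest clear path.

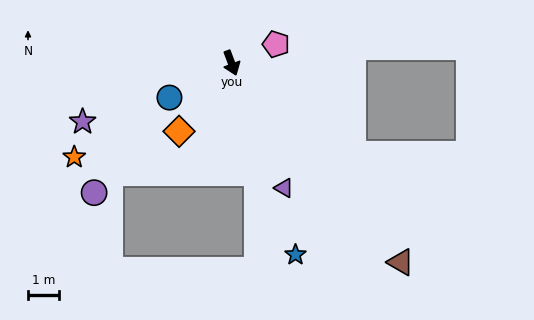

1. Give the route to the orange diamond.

turn right 58°, forward 2.8 m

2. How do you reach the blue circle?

turn right 81°, forward 2.3 m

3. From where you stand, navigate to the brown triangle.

turn left 20°, forward 8.6 m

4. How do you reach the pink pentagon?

turn left 92°, forward 1.6 m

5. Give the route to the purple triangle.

turn left 2°, forward 4.4 m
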